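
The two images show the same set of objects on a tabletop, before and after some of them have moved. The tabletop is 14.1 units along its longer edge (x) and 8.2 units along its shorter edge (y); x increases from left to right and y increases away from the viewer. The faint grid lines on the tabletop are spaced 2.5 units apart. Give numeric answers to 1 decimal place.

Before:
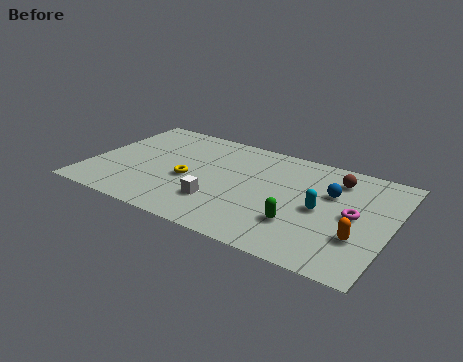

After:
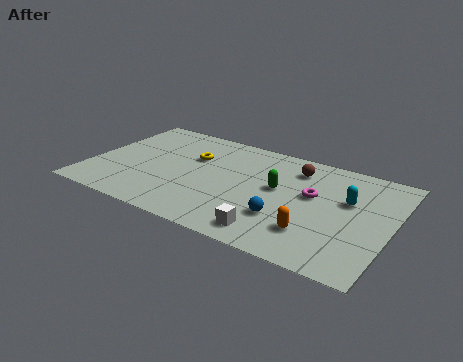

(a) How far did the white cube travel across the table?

2.9

The white cube was near (6.3, 2.3) before and (9.0, 1.2) after, so it travelled √(2.7² + 1.1²) ≈ 2.9 units.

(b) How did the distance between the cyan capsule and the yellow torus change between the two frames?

+1.2

The distance was about 6.2 in the first image and 7.4 in the second, so they moved 1.2 units further apart.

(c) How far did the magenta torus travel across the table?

2.1

From (12.4, 4.1) to (10.4, 4.8), the magenta torus covered √(2.0² + 0.7²) ≈ 2.1 units.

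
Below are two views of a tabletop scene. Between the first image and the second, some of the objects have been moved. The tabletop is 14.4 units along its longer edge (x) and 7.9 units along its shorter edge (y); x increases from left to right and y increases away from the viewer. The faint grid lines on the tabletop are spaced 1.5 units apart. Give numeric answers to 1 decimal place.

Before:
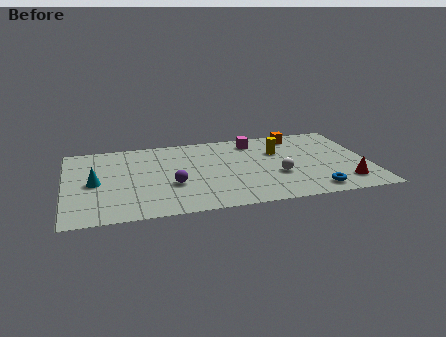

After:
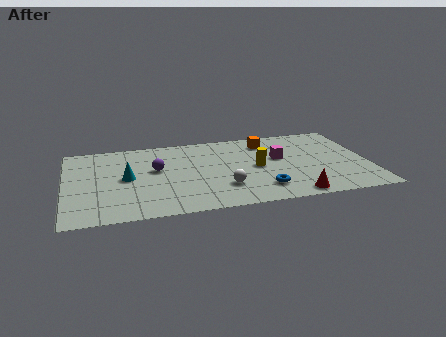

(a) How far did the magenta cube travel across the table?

2.3

From (9.1, 6.6) to (10.2, 4.6), the magenta cube covered √(1.1² + 2.0²) ≈ 2.3 units.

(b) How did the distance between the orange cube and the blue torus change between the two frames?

-1.0

Before: roughly 5.7 units apart; after: 4.7. That's 1.0 units closer together.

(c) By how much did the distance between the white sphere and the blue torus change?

-0.5

The distance was about 2.4 in the first image and 1.9 in the second, so they moved 0.5 units closer together.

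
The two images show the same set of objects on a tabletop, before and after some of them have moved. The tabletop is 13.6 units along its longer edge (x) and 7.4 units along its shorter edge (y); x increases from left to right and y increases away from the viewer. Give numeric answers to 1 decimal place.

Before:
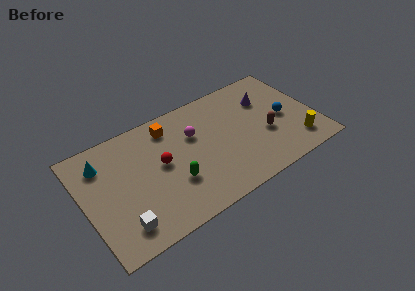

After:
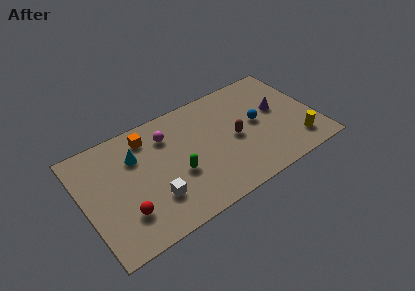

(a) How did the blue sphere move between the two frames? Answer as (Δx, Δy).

(-1.6, 0.4)

The blue sphere started near (11.8, 3.5) and ended near (10.2, 3.9).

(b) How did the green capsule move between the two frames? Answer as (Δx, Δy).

(0.3, 0.4)

From the two frames, the green capsule sits at roughly (5.0, 2.5) before and (5.3, 2.9) after.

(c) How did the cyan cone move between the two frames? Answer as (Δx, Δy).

(1.9, -0.5)

The cyan cone started near (1.3, 5.7) and ended near (3.2, 5.2).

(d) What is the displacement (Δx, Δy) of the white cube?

(2.0, 0.7)

The white cube was at about (1.8, 1.4) and moved to about (3.8, 2.1).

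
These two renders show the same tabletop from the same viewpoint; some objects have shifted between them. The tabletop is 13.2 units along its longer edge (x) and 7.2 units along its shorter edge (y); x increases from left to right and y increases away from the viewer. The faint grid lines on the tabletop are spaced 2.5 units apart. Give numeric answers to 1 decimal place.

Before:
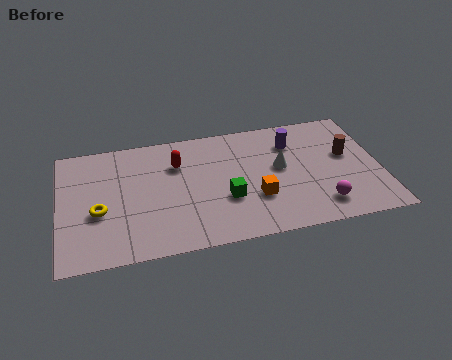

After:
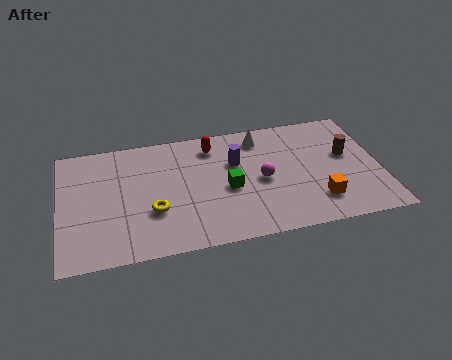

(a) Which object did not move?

the brown cylinder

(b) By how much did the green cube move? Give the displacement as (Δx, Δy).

(0.1, 0.6)

The green cube started near (6.8, 2.6) and ended near (6.9, 3.2).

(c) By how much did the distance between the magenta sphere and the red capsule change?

-3.7

Before: roughly 6.8 units apart; after: 3.1. That's 3.7 units closer together.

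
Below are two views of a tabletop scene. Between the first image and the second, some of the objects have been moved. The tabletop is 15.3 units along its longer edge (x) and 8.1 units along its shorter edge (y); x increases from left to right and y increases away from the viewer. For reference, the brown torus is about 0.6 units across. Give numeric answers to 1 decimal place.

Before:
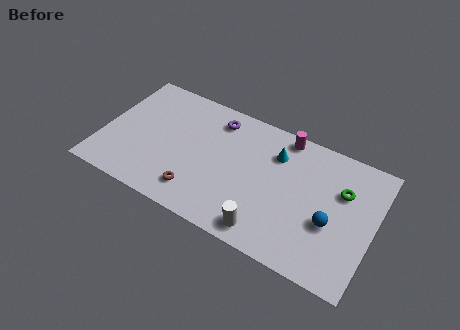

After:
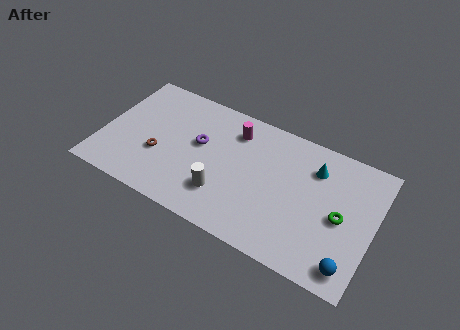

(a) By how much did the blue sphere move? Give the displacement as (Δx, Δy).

(1.3, -2.0)

The blue sphere started near (13.0, 3.2) and ended near (14.3, 1.2).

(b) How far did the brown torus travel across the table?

2.8

The brown torus was near (5.7, 1.6) before and (3.3, 3.0) after, so it travelled √(2.4² + 1.4²) ≈ 2.8 units.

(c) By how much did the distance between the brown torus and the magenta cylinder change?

-1.9

The distance was about 7.1 in the first image and 5.2 in the second, so they moved 1.9 units closer together.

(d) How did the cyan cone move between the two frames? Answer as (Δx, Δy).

(2.2, 0.1)

From the two frames, the cyan cone sits at roughly (9.6, 6.0) before and (11.8, 6.1) after.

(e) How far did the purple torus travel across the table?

2.1

From (6.1, 6.7) to (5.4, 4.7), the purple torus covered √(0.7² + 2.0²) ≈ 2.1 units.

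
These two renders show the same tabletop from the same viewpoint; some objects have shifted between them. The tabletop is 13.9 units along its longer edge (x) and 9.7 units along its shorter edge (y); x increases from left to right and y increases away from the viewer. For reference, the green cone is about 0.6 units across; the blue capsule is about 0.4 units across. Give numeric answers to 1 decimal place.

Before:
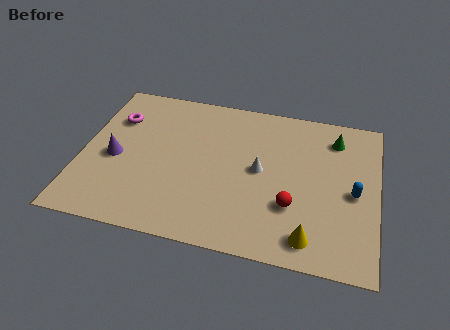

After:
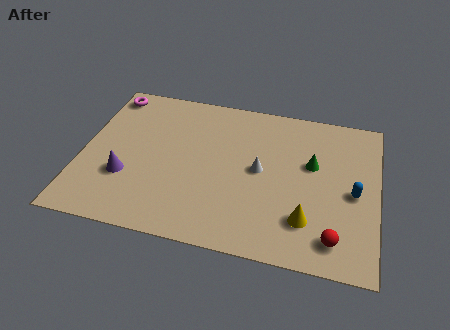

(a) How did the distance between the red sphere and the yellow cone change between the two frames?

-0.4

Before: roughly 1.9 units apart; after: 1.5. That's 0.4 units closer together.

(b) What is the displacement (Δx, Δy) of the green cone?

(-1.0, -1.9)

The green cone started near (11.8, 7.8) and ended near (10.8, 5.9).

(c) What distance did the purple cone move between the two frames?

1.3

The purple cone moved from about (1.6, 4.3) to (2.2, 3.2), a distance of √(0.6² + 1.1²) ≈ 1.3.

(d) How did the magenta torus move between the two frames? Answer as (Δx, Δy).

(-0.5, 1.6)

The magenta torus was at about (1.4, 6.9) and moved to about (0.9, 8.5).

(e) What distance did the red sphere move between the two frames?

2.5

The red sphere was near (10.0, 3.1) before and (12.0, 1.6) after, so it travelled √(2.0² + 1.5²) ≈ 2.5 units.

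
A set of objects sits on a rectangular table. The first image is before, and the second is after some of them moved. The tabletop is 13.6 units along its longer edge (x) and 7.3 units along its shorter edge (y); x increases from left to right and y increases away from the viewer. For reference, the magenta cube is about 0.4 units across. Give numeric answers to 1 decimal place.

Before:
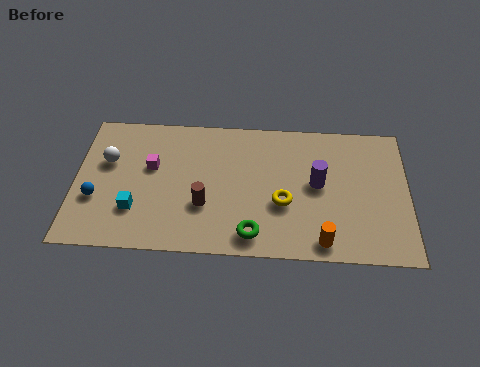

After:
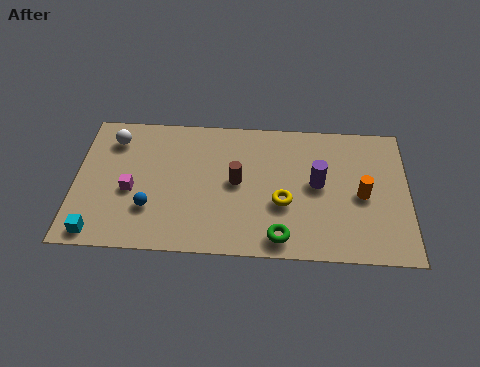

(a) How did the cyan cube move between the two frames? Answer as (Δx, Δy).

(-1.5, -1.3)

From the two frames, the cyan cube sits at roughly (2.5, 2.1) before and (1.0, 0.8) after.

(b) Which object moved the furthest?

the orange cylinder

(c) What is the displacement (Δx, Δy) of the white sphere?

(0.2, 1.2)

The white sphere started near (1.3, 4.6) and ended near (1.5, 5.8).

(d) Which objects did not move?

the purple cylinder and the yellow torus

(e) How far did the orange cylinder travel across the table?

3.0

From (10.1, 0.9) to (11.7, 3.4), the orange cylinder covered √(1.6² + 2.5²) ≈ 3.0 units.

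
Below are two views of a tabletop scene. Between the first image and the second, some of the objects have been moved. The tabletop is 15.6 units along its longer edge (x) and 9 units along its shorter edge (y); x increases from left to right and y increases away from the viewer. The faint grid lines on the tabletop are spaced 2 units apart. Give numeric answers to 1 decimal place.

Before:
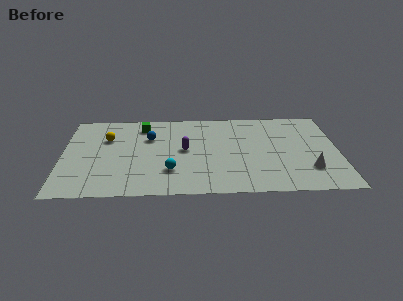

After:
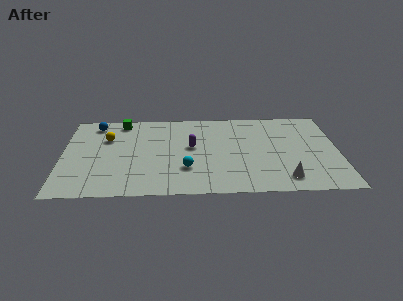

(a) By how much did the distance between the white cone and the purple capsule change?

-1.1

The distance was about 7.4 in the first image and 6.3 in the second, so they moved 1.1 units closer together.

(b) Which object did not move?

the yellow sphere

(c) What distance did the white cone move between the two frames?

1.7

From (13.9, 2.4) to (12.5, 1.5), the white cone covered √(1.4² + 0.9²) ≈ 1.7 units.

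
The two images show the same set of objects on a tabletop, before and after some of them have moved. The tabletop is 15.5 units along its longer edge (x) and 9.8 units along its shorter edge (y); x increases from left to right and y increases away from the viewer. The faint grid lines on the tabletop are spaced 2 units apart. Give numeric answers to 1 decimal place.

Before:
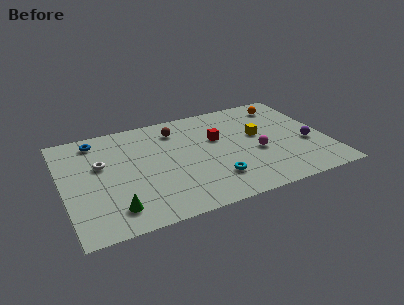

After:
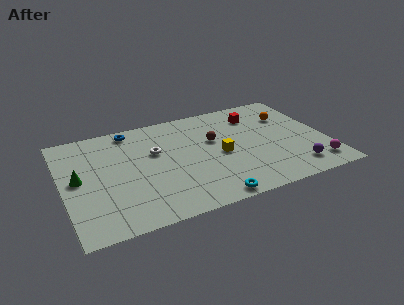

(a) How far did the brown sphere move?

2.8

From (6.9, 7.8) to (9.0, 6.0), the brown sphere covered √(2.1² + 1.8²) ≈ 2.8 units.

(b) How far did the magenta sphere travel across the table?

4.0

From (11.3, 4.0) to (14.5, 1.6), the magenta sphere covered √(3.2² + 2.4²) ≈ 4.0 units.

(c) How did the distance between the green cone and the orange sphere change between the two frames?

+0.3

The distance was about 12.5 in the first image and 12.8 in the second, so they moved 0.3 units further apart.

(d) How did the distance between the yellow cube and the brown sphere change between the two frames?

-3.7

Before: roughly 5.2 units apart; after: 1.5. That's 3.7 units closer together.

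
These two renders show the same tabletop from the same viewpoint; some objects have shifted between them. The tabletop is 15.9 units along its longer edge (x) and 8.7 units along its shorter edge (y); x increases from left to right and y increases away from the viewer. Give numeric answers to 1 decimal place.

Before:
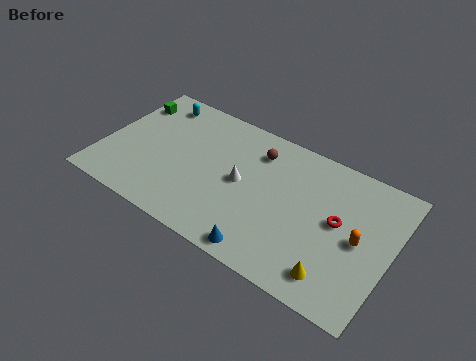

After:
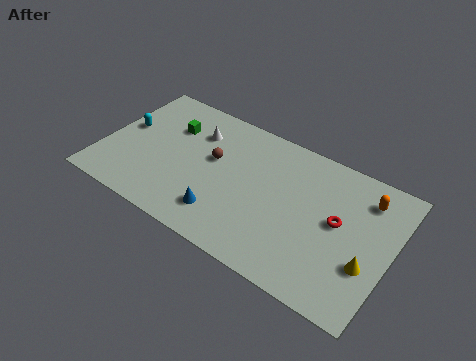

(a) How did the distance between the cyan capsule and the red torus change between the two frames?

+1.0

The distance was about 11.0 in the first image and 12.0 in the second, so they moved 1.0 units further apart.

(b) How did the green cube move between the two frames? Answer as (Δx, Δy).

(2.5, -0.6)

The green cube was at about (0.9, 6.7) and moved to about (3.4, 6.1).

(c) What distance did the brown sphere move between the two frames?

2.8

From (8.2, 6.8) to (6.0, 5.1), the brown sphere covered √(2.2² + 1.7²) ≈ 2.8 units.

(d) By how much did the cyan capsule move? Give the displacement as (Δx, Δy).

(-1.3, -2.5)

The cyan capsule was at about (2.3, 7.4) and moved to about (1.0, 4.9).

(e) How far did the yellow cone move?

2.1

The yellow cone moved from about (13.3, 1.5) to (14.8, 3.0), a distance of √(1.5² + 1.5²) ≈ 2.1.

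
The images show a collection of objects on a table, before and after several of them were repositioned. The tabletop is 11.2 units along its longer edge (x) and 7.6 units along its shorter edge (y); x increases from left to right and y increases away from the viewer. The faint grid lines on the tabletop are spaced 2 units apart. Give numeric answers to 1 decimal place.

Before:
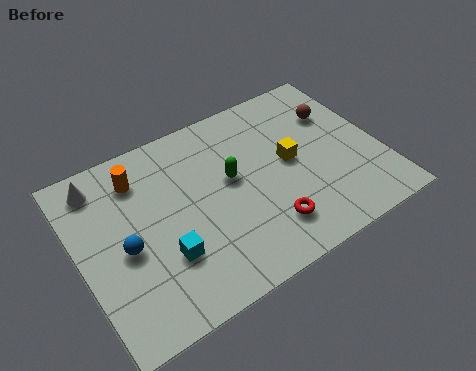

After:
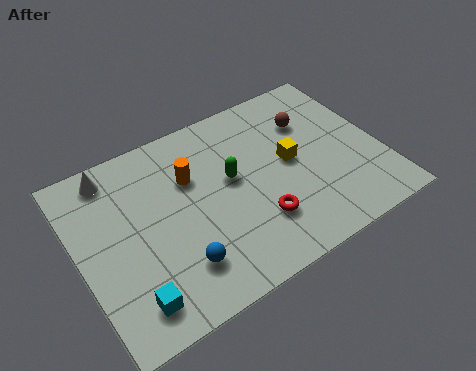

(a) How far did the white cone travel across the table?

0.5

The white cone moved from about (1.1, 6.4) to (1.6, 6.6), a distance of √(0.5² + 0.2²) ≈ 0.5.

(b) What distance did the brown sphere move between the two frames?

1.0

The brown sphere moved from about (9.9, 5.3) to (8.9, 5.4), a distance of √(1.0² + 0.1²) ≈ 1.0.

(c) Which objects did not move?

the yellow cube and the green capsule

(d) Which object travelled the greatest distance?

the blue sphere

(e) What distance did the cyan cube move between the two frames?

1.8

The cyan cube was near (2.9, 2.4) before and (1.5, 1.3) after, so it travelled √(1.4² + 1.1²) ≈ 1.8 units.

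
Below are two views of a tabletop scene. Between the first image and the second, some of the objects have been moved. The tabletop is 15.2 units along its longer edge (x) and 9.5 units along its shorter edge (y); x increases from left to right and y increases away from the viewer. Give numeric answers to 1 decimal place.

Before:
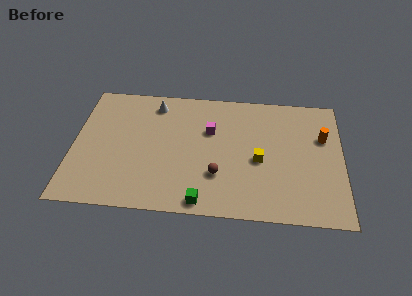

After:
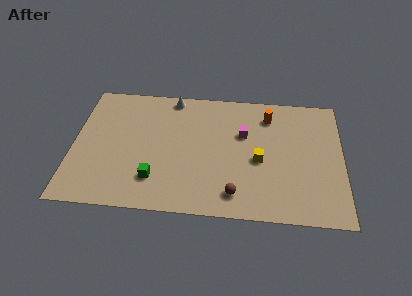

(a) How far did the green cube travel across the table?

3.0

From (7.4, 0.9) to (4.7, 2.3), the green cube covered √(2.7² + 1.4²) ≈ 3.0 units.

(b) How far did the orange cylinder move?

3.4

From (14.1, 6.2) to (11.0, 7.6), the orange cylinder covered √(3.1² + 1.4²) ≈ 3.4 units.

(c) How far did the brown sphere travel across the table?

1.6

The brown sphere moved from about (8.2, 2.9) to (9.2, 1.6), a distance of √(1.0² + 1.3²) ≈ 1.6.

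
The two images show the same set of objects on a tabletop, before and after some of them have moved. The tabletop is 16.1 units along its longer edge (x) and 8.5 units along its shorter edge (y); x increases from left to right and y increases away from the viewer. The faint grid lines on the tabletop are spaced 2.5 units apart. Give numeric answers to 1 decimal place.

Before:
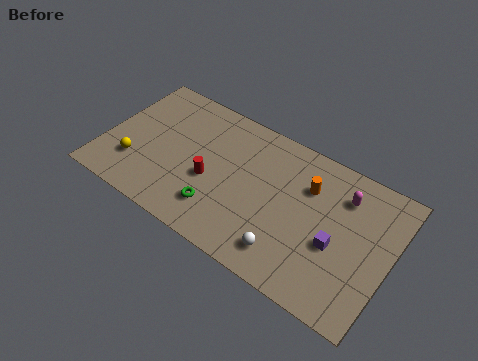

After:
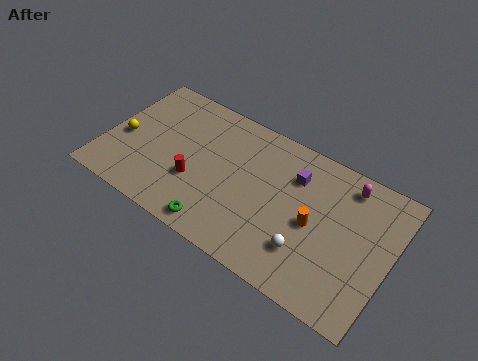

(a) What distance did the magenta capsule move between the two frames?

0.7

The magenta capsule moved from about (13.2, 6.5) to (13.3, 7.2), a distance of √(0.1² + 0.7²) ≈ 0.7.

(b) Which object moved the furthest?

the purple cube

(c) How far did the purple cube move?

3.8

The purple cube was near (13.2, 3.5) before and (10.5, 6.2) after, so it travelled √(2.7² + 2.7²) ≈ 3.8 units.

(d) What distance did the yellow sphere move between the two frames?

1.6

From (1.9, 2.4) to (1.0, 3.7), the yellow sphere covered √(0.9² + 1.3²) ≈ 1.6 units.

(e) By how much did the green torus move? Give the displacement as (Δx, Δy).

(0.2, -1.0)

The green torus started near (6.8, 2.0) and ended near (7.0, 1.0).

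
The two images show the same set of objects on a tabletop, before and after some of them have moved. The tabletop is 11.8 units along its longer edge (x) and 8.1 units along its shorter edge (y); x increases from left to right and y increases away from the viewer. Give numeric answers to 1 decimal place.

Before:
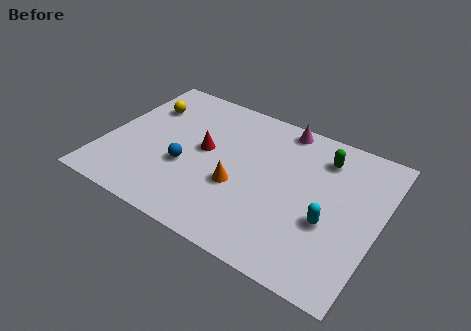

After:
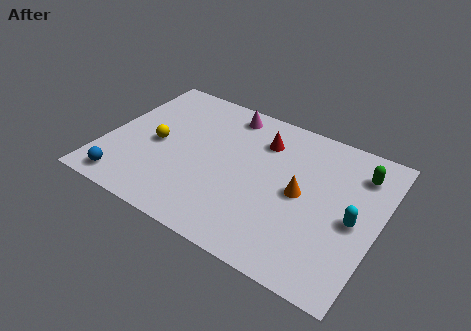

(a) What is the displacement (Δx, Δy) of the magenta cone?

(-2.4, -0.3)

The magenta cone was at about (7.2, 7.3) and moved to about (4.8, 7.0).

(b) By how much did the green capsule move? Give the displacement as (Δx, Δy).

(1.6, -0.1)

The green capsule started near (9.1, 6.4) and ended near (10.7, 6.3).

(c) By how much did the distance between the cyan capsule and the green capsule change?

-0.8

Before: roughly 3.4 units apart; after: 2.6. That's 0.8 units closer together.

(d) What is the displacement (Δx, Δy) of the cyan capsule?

(1.0, 0.6)

From the two frames, the cyan capsule sits at roughly (9.8, 3.1) before and (10.8, 3.7) after.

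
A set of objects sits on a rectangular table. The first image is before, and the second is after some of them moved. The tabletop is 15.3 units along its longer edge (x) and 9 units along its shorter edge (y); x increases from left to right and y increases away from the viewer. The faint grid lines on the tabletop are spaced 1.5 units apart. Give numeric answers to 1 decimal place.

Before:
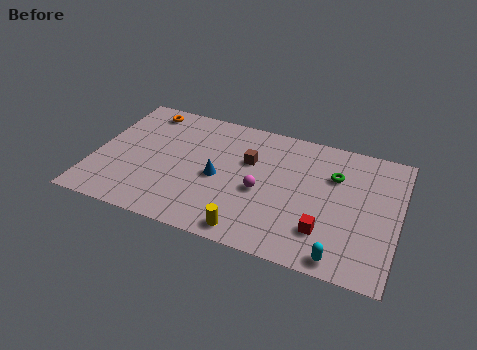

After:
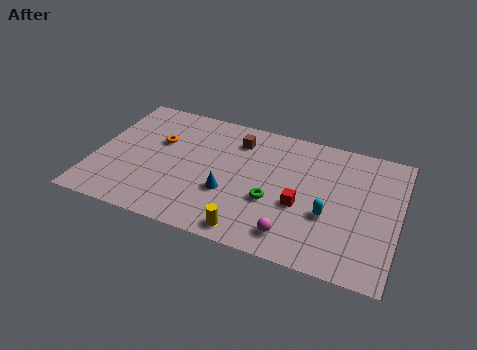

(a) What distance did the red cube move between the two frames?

1.8

The red cube was near (11.8, 2.3) before and (10.5, 3.6) after, so it travelled √(1.3² + 1.3²) ≈ 1.8 units.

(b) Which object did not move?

the yellow cylinder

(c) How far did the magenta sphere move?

3.0

The magenta sphere moved from about (8.5, 3.9) to (10.3, 1.5), a distance of √(1.8² + 2.4²) ≈ 3.0.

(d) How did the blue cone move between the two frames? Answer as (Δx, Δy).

(0.6, -0.9)

The blue cone started near (6.3, 4.1) and ended near (6.9, 3.2).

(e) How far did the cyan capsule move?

2.6

From (12.7, 0.9) to (11.9, 3.4), the cyan capsule covered √(0.8² + 2.5²) ≈ 2.6 units.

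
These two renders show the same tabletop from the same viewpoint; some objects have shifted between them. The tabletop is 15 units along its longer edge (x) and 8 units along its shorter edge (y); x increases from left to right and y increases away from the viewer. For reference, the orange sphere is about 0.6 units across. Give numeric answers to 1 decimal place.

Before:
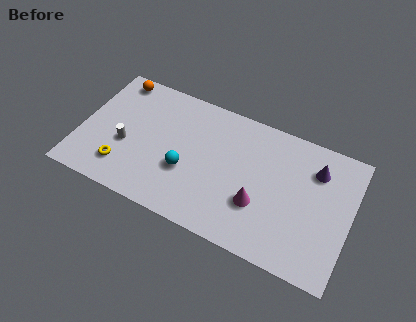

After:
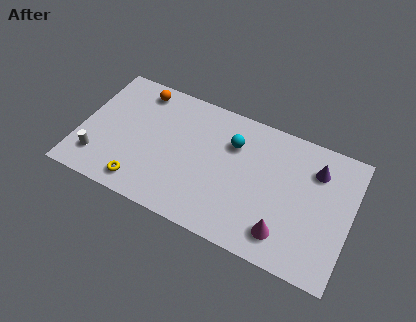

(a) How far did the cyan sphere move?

3.5

The cyan sphere was near (6.0, 3.0) before and (8.3, 5.7) after, so it travelled √(2.3² + 2.7²) ≈ 3.5 units.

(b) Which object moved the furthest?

the cyan sphere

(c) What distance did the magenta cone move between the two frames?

1.9

From (10.1, 2.7) to (11.6, 1.6), the magenta cone covered √(1.5² + 1.1²) ≈ 1.9 units.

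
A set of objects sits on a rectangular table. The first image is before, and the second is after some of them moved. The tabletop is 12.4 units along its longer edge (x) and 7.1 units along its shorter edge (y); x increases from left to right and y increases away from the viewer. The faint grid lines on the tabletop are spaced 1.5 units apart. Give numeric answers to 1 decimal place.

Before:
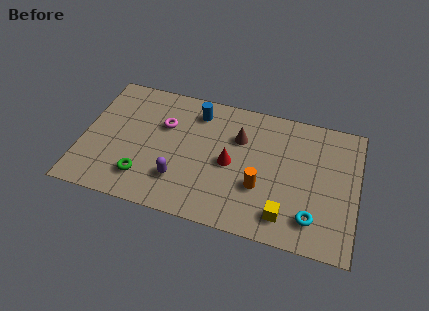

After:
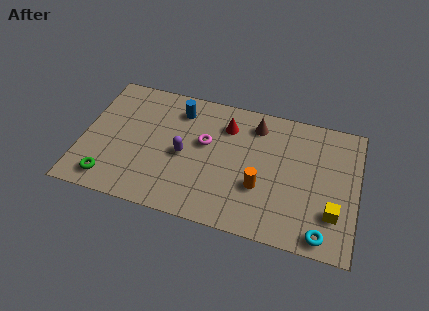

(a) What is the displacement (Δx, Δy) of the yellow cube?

(2.1, 0.7)

From the two frames, the yellow cube sits at roughly (9.3, 1.3) before and (11.4, 2.0) after.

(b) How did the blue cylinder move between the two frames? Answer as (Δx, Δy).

(-0.8, -0.1)

From the two frames, the blue cylinder sits at roughly (5.0, 5.8) before and (4.2, 5.7) after.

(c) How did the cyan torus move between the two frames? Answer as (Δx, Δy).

(0.5, -0.7)

The cyan torus was at about (10.5, 1.5) and moved to about (11.0, 0.8).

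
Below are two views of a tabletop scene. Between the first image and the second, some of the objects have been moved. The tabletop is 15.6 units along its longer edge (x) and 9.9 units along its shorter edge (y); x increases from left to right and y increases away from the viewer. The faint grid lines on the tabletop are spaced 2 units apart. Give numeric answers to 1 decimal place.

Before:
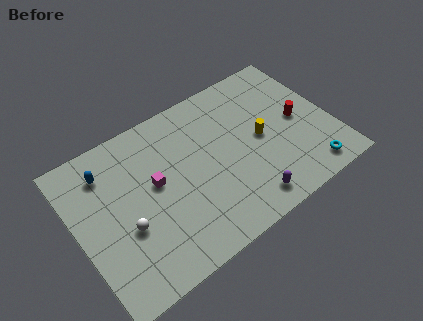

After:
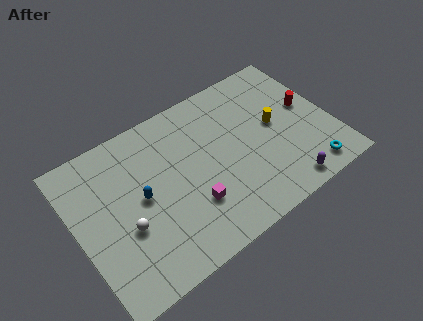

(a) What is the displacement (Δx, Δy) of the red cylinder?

(0.7, 0.6)

The red cylinder started near (13.7, 4.9) and ended near (14.4, 5.5).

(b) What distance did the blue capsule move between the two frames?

3.2

From (2.2, 7.8) to (3.9, 5.1), the blue capsule covered √(1.7² + 2.7²) ≈ 3.2 units.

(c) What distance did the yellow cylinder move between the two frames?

1.1

From (11.3, 4.9) to (12.3, 5.3), the yellow cylinder covered √(1.0² + 0.4²) ≈ 1.1 units.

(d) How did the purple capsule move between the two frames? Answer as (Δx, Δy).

(2.3, -0.3)

The purple capsule started near (9.7, 1.4) and ended near (12.0, 1.1).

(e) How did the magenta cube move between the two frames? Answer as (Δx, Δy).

(1.8, -2.5)

The magenta cube was at about (4.8, 5.5) and moved to about (6.6, 3.0).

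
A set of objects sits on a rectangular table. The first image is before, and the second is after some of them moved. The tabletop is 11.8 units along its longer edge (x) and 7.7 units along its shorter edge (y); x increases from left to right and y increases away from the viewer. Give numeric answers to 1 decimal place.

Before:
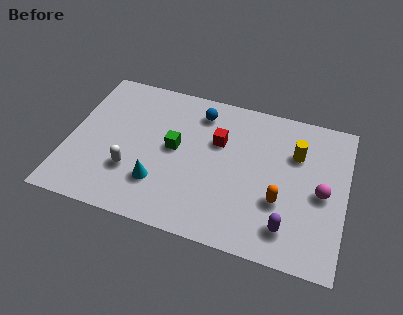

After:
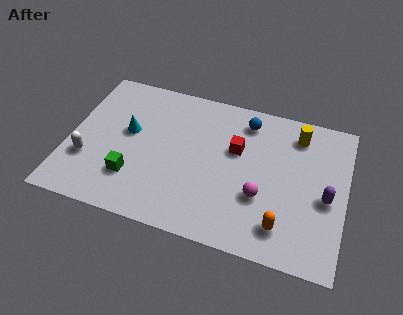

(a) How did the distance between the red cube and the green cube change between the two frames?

+3.0

The distance was about 2.0 in the first image and 5.0 in the second, so they moved 3.0 units further apart.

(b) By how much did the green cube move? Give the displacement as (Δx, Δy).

(-1.6, -2.0)

From the two frames, the green cube sits at roughly (4.5, 4.1) before and (2.9, 2.1) after.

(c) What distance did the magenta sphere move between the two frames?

2.7

From (10.8, 3.6) to (8.3, 2.7), the magenta sphere covered √(2.5² + 0.9²) ≈ 2.7 units.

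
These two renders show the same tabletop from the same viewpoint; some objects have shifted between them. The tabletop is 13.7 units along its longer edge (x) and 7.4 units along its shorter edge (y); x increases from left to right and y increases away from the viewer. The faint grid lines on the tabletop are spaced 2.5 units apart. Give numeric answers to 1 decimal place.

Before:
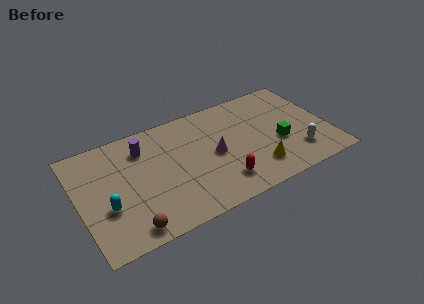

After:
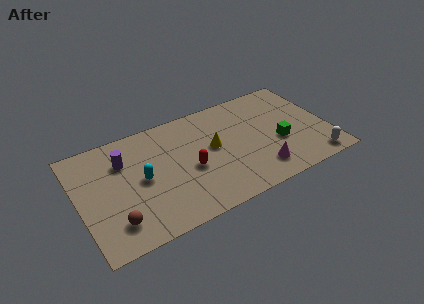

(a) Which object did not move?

the green cube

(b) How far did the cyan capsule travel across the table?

2.2

From (1.4, 2.7) to (3.4, 3.7), the cyan capsule covered √(2.0² + 1.0²) ≈ 2.2 units.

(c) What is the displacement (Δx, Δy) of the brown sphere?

(-0.7, 0.7)

From the two frames, the brown sphere sits at roughly (2.4, 0.9) before and (1.7, 1.6) after.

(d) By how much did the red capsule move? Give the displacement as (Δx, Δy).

(-1.5, 1.6)

The red capsule was at about (7.5, 1.6) and moved to about (6.0, 3.2).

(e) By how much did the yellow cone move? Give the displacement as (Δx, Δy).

(-2.1, 2.4)

From the two frames, the yellow cone sits at roughly (9.5, 1.7) before and (7.4, 4.1) after.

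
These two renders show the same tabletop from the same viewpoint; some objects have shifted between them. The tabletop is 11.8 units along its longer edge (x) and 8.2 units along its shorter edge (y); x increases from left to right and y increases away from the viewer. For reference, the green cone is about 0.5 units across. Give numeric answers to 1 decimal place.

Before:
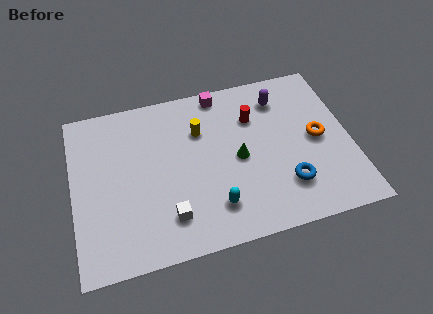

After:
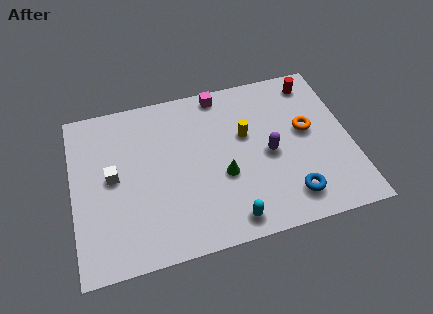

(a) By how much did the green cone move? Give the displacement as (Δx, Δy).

(-0.7, -0.7)

The green cone started near (7.0, 3.9) and ended near (6.3, 3.2).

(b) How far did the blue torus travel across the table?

0.6

From (8.9, 2.1) to (9.0, 1.5), the blue torus covered √(0.1² + 0.6²) ≈ 0.6 units.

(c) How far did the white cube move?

3.3

The white cube moved from about (3.9, 1.8) to (1.7, 4.3), a distance of √(2.2² + 2.5²) ≈ 3.3.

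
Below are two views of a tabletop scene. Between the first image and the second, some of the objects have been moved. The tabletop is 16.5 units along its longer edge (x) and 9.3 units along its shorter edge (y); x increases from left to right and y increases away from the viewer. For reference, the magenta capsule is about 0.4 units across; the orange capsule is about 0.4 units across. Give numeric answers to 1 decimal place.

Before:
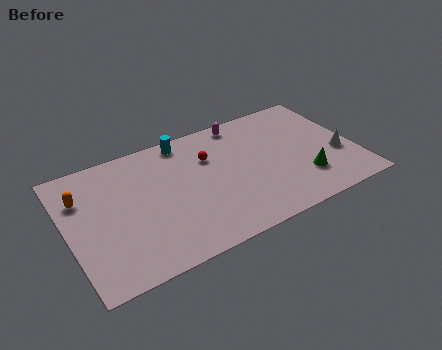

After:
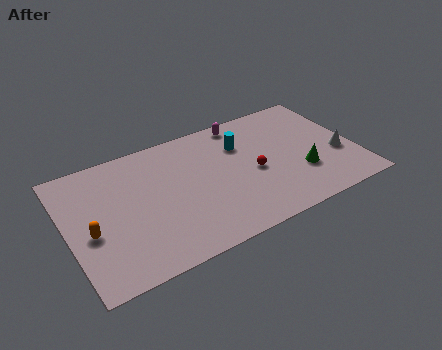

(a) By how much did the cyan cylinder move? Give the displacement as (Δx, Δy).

(3.1, -1.7)

From the two frames, the cyan cylinder sits at roughly (7.1, 8.3) before and (10.2, 6.6) after.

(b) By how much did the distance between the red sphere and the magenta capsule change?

+1.2

Before: roughly 2.9 units apart; after: 4.1. That's 1.2 units further apart.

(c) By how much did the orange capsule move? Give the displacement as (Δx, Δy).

(0.2, -2.7)

From the two frames, the orange capsule sits at roughly (1.0, 6.6) before and (1.2, 3.9) after.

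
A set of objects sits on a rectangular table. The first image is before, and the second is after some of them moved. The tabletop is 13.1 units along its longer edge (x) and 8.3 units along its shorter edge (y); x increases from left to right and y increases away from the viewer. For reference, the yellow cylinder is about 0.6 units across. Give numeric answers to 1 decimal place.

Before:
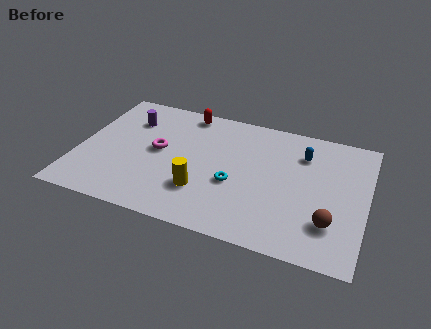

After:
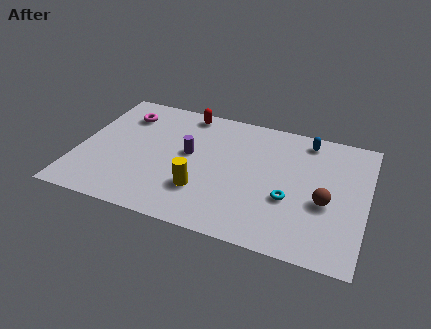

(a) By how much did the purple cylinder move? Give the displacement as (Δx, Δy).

(2.9, -1.5)

The purple cylinder started near (2.1, 6.1) and ended near (5.0, 4.6).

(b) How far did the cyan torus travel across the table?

2.5

The cyan torus was near (7.2, 3.3) before and (9.7, 3.1) after, so it travelled √(2.5² + 0.2²) ≈ 2.5 units.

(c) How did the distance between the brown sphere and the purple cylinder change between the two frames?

-3.9

The distance was about 10.3 in the first image and 6.4 in the second, so they moved 3.9 units closer together.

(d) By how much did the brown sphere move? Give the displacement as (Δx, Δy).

(-0.3, 1.2)

The brown sphere started near (11.6, 2.2) and ended near (11.3, 3.4).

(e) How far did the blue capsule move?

1.0

The blue capsule was near (10.1, 6.2) before and (10.2, 7.2) after, so it travelled √(0.1² + 1.0²) ≈ 1.0 units.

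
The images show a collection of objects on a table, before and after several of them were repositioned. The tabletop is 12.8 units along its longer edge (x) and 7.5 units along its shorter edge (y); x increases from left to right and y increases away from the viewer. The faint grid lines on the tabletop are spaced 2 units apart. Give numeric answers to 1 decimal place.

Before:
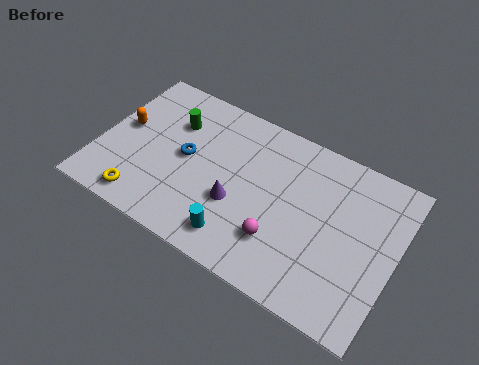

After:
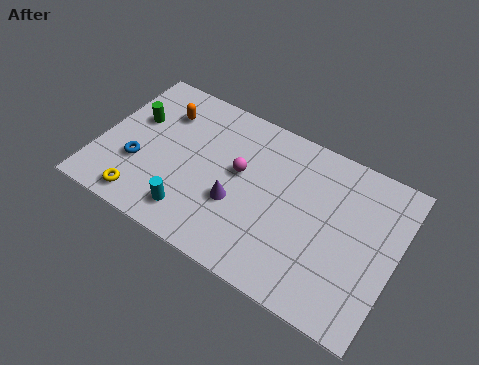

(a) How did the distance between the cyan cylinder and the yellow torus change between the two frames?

-2.0

Before: roughly 4.1 units apart; after: 2.1. That's 2.0 units closer together.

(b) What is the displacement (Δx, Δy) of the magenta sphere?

(-2.1, 2.2)

From the two frames, the magenta sphere sits at roughly (8.1, 2.1) before and (6.0, 4.3) after.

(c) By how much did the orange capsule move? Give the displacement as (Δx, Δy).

(1.5, 1.5)

From the two frames, the orange capsule sits at roughly (0.9, 4.1) before and (2.4, 5.6) after.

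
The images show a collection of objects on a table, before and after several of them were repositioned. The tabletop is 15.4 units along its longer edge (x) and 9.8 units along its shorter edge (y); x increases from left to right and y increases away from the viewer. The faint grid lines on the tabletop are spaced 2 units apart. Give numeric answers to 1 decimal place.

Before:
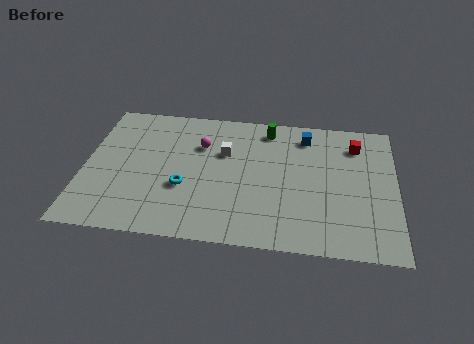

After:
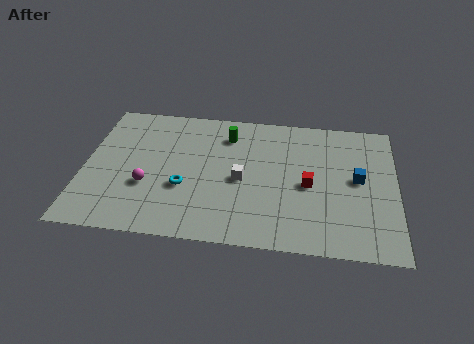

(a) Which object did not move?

the cyan torus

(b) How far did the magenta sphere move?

4.1

From (5.7, 6.8) to (3.2, 3.5), the magenta sphere covered √(2.5² + 3.3²) ≈ 4.1 units.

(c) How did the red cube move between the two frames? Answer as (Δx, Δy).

(-2.3, -3.2)

The red cube was at about (13.4, 7.7) and moved to about (11.1, 4.5).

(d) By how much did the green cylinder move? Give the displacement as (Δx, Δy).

(-2.0, -0.7)

The green cylinder started near (9.0, 8.4) and ended near (7.0, 7.7).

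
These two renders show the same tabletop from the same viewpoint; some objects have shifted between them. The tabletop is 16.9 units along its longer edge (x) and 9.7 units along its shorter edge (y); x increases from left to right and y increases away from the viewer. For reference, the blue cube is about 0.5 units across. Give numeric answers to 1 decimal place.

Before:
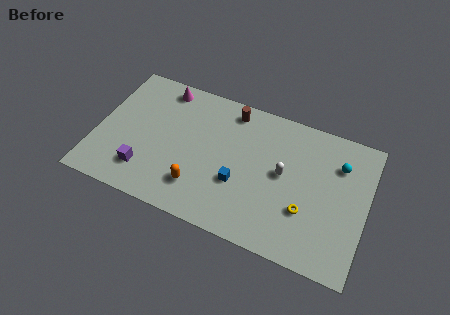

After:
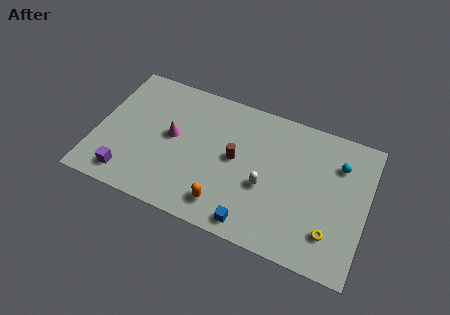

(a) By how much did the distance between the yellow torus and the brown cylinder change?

-0.6

They were about 7.4 units apart before and 6.8 after — 0.6 units closer together.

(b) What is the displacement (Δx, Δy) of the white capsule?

(-1.0, -1.3)

The white capsule was at about (11.7, 5.2) and moved to about (10.7, 3.9).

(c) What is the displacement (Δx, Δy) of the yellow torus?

(1.6, -0.9)

The yellow torus was at about (13.3, 3.2) and moved to about (14.9, 2.3).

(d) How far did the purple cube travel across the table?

1.2

The purple cube moved from about (3.3, 2.2) to (2.3, 1.5), a distance of √(1.0² + 0.7²) ≈ 1.2.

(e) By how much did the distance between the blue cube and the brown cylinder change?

-0.7

The distance was about 5.0 in the first image and 4.3 in the second, so they moved 0.7 units closer together.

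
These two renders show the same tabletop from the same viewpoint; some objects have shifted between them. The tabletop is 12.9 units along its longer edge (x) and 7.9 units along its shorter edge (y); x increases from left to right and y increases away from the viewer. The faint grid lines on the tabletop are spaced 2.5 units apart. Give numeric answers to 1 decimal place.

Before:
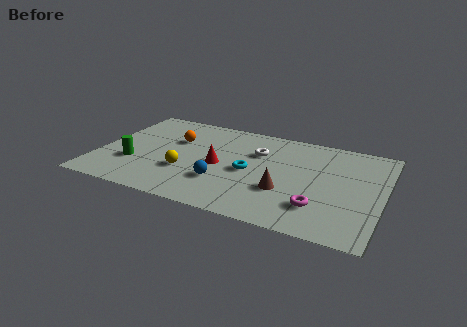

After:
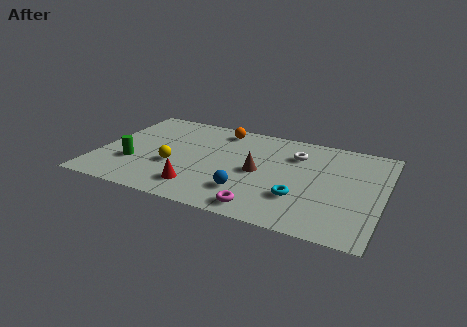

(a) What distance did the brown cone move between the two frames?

1.7

The brown cone was near (8.6, 2.7) before and (7.3, 3.8) after, so it travelled √(1.3² + 1.1²) ≈ 1.7 units.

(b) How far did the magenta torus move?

2.6

The magenta torus moved from about (10.2, 2.0) to (7.8, 1.0), a distance of √(2.4² + 1.0²) ≈ 2.6.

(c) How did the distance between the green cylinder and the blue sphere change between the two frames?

+1.2

Before: roughly 4.1 units apart; after: 5.3. That's 1.2 units further apart.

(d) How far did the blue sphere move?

1.3

The blue sphere moved from about (5.8, 2.4) to (7.0, 2.0), a distance of √(1.2² + 0.4²) ≈ 1.3.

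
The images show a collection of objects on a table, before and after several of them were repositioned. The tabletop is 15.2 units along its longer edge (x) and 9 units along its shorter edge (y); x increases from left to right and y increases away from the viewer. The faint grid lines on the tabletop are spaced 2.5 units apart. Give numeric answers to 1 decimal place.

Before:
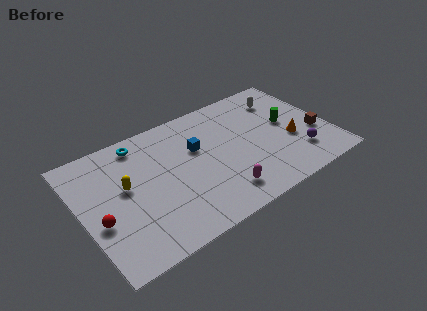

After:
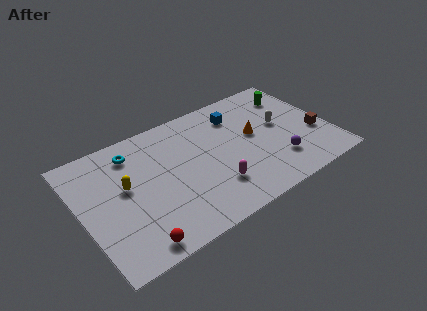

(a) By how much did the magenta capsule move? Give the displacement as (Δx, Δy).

(-0.3, 0.7)

The magenta capsule started near (8.0, 1.7) and ended near (7.7, 2.4).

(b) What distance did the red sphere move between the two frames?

3.0

The red sphere moved from about (0.9, 3.5) to (2.6, 1.0), a distance of √(1.7² + 2.5²) ≈ 3.0.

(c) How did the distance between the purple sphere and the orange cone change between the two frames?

+1.6

The distance was about 1.3 in the first image and 2.9 in the second, so they moved 1.6 units further apart.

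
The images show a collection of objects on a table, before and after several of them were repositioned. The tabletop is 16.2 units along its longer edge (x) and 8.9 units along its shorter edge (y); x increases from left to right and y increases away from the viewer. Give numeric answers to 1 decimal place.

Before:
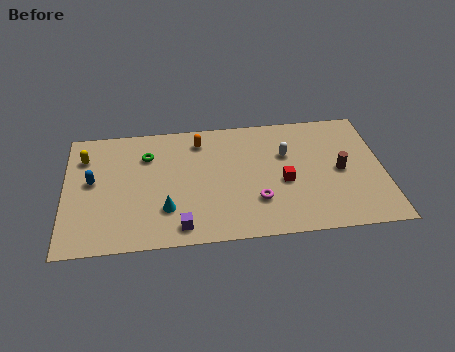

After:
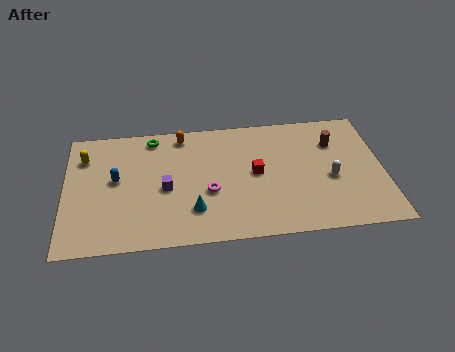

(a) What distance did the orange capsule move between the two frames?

1.0

The orange capsule was near (6.9, 7.3) before and (6.0, 7.8) after, so it travelled √(0.9² + 0.5²) ≈ 1.0 units.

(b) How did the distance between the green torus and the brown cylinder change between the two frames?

-0.6

The distance was about 10.0 in the first image and 9.4 in the second, so they moved 0.6 units closer together.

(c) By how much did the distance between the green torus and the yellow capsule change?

+0.5

They were about 3.2 units apart before and 3.7 after — 0.5 units further apart.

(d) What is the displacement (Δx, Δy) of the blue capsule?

(1.2, 0.0)

The blue capsule was at about (1.4, 4.9) and moved to about (2.6, 4.9).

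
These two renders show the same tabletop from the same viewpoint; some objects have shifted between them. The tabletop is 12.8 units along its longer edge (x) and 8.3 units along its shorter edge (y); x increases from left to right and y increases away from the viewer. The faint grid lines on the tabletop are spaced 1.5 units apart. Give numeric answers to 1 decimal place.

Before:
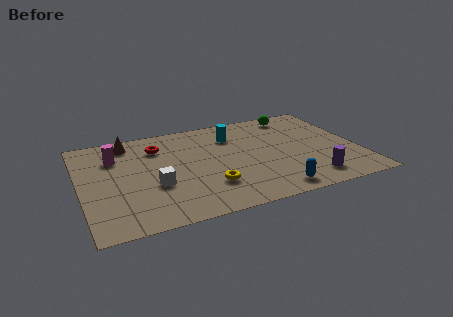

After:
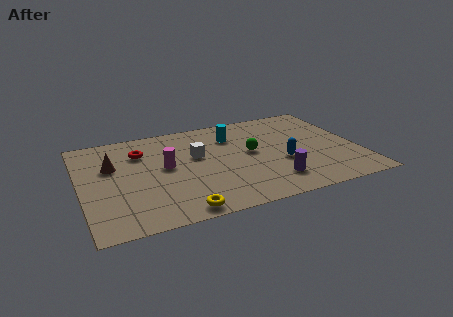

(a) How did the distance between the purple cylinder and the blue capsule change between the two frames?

-0.3

Before: roughly 1.8 units apart; after: 1.5. That's 0.3 units closer together.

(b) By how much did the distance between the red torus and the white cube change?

-0.5

Before: roughly 3.2 units apart; after: 2.7. That's 0.5 units closer together.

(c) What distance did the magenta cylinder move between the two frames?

2.7

The magenta cylinder was near (1.7, 6.0) before and (3.9, 4.5) after, so it travelled √(2.2² + 1.5²) ≈ 2.7 units.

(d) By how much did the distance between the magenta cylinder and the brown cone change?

+1.2

Before: roughly 1.3 units apart; after: 2.5. That's 1.2 units further apart.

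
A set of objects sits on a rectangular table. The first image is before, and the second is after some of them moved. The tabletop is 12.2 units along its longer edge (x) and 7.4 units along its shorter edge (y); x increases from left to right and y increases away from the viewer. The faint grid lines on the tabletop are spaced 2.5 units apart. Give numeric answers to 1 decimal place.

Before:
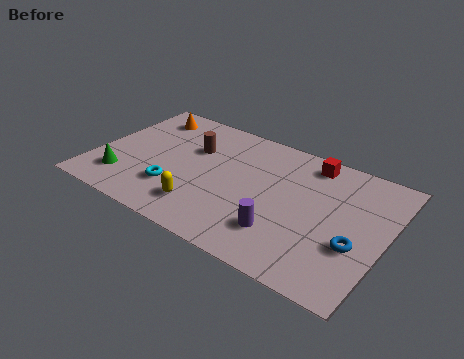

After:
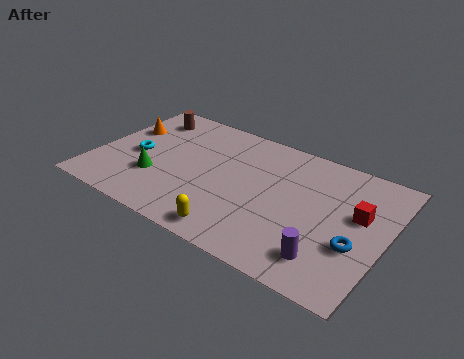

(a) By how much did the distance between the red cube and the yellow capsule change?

-0.3

The distance was about 6.1 in the first image and 5.8 in the second, so they moved 0.3 units closer together.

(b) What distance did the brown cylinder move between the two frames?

2.5

The brown cylinder was near (3.9, 4.9) before and (1.6, 6.0) after, so it travelled √(2.3² + 1.1²) ≈ 2.5 units.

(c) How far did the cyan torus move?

2.3

The cyan torus moved from about (3.6, 2.1) to (1.7, 3.4), a distance of √(1.9² + 1.3²) ≈ 2.3.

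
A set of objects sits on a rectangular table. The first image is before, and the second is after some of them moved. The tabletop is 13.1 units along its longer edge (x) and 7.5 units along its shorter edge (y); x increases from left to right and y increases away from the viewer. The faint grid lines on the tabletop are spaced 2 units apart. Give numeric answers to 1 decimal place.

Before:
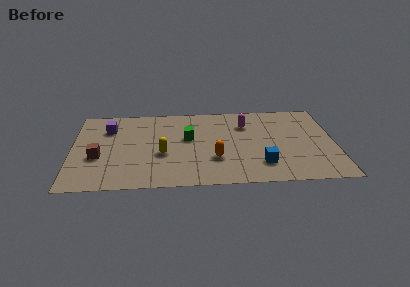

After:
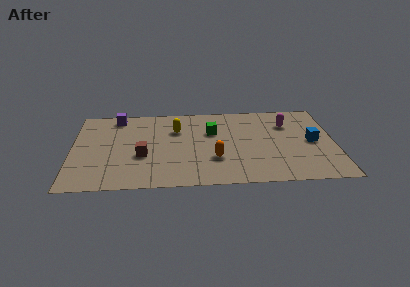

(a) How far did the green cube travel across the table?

1.3

From (5.8, 4.4) to (7.0, 4.9), the green cube covered √(1.2² + 0.5²) ≈ 1.3 units.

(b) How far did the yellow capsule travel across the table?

2.3

The yellow capsule moved from about (4.5, 3.0) to (5.2, 5.2), a distance of √(0.7² + 2.2²) ≈ 2.3.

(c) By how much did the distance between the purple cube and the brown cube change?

+1.3

They were about 2.6 units apart before and 3.9 after — 1.3 units further apart.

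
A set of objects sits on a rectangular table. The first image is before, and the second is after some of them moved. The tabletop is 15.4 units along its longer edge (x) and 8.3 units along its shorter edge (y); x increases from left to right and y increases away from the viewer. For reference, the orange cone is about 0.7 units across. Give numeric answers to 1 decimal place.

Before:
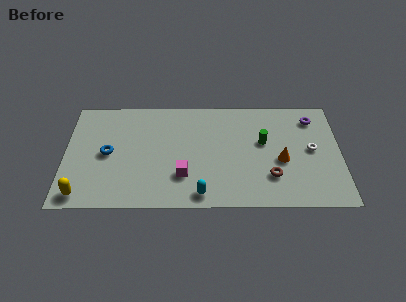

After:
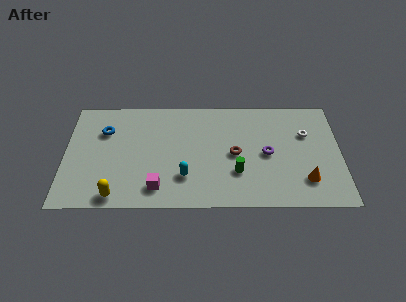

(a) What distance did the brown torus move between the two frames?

2.6

The brown torus moved from about (11.5, 2.3) to (9.5, 4.0), a distance of √(2.0² + 1.7²) ≈ 2.6.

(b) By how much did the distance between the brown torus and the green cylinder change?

-1.2

They were about 2.6 units apart before and 1.4 after — 1.2 units closer together.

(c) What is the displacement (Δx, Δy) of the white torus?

(-0.3, 1.2)

The white torus started near (13.8, 4.3) and ended near (13.5, 5.5).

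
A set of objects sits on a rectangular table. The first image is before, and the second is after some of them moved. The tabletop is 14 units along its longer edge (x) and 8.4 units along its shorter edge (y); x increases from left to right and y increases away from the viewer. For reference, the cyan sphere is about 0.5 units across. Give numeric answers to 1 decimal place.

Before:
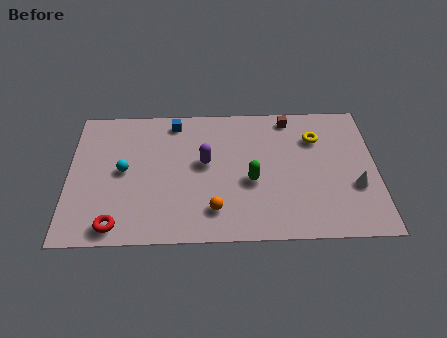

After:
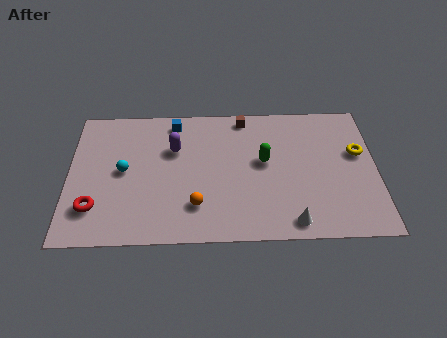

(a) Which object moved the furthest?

the white cone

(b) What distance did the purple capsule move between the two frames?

1.7

From (6.2, 4.7) to (4.8, 5.6), the purple capsule covered √(1.4² + 0.9²) ≈ 1.7 units.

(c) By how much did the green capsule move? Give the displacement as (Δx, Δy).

(0.6, 1.2)

The green capsule was at about (8.3, 3.5) and moved to about (8.9, 4.7).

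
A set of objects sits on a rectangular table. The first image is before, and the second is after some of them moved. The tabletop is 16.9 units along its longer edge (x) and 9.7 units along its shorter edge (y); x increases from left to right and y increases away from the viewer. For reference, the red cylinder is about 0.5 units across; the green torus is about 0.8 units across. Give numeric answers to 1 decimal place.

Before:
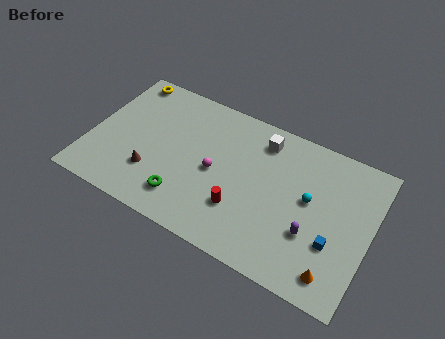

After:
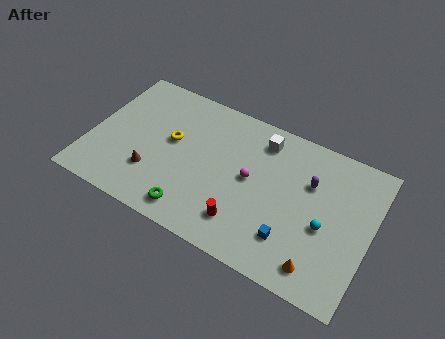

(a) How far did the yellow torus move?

4.7

The yellow torus was near (1.4, 8.7) before and (4.8, 5.5) after, so it travelled √(3.4² + 3.2²) ≈ 4.7 units.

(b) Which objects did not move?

the brown cone and the white cube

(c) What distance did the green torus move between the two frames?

0.8

The green torus moved from about (6.1, 2.0) to (6.7, 1.4), a distance of √(0.6² + 0.6²) ≈ 0.8.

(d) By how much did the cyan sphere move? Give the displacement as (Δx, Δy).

(1.1, -1.3)

The cyan sphere started near (13.2, 5.4) and ended near (14.3, 4.1).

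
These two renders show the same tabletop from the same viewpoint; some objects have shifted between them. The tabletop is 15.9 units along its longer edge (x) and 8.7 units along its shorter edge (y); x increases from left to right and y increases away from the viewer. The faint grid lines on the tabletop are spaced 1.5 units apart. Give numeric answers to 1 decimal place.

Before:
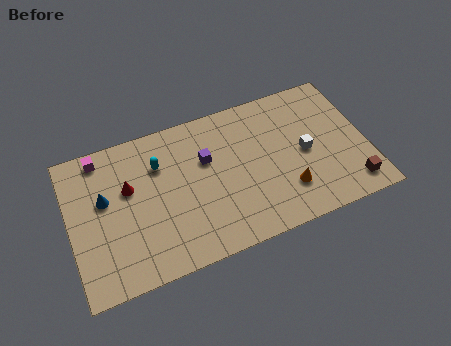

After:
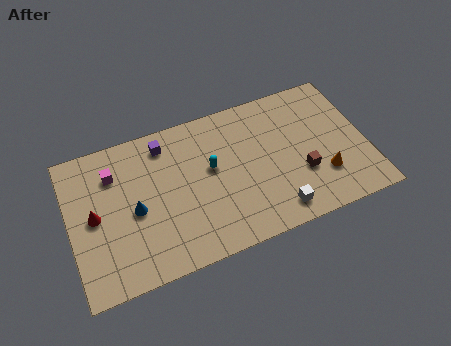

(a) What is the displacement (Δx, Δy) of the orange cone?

(2.0, 0.2)

The orange cone started near (11.4, 2.3) and ended near (13.4, 2.5).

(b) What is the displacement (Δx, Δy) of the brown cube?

(-2.5, 1.6)

The brown cube started near (14.8, 1.4) and ended near (12.3, 3.0).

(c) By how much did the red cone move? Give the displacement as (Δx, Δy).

(-1.9, -1.0)

The red cone started near (3.2, 5.4) and ended near (1.3, 4.4).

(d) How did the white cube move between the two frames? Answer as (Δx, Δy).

(-1.9, -2.9)

The white cube was at about (12.6, 4.2) and moved to about (10.7, 1.3).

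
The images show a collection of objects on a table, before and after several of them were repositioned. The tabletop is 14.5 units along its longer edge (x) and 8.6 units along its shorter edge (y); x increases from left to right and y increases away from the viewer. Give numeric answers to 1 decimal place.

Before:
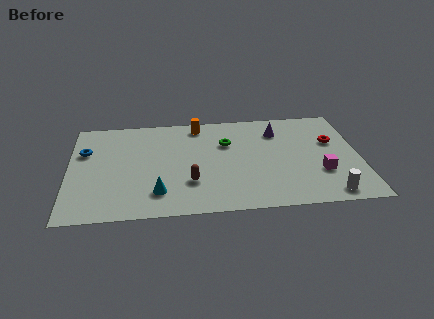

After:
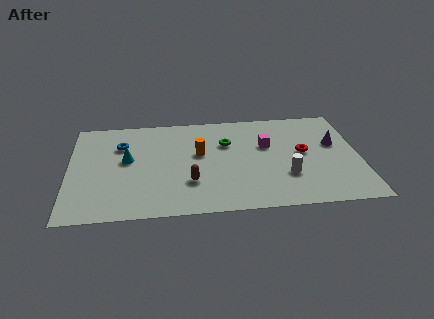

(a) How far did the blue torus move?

1.8

The blue torus was near (0.8, 5.7) before and (2.6, 6.1) after, so it travelled √(1.8² + 0.4²) ≈ 1.8 units.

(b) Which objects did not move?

the green torus and the brown capsule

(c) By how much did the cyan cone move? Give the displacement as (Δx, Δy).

(-1.5, 2.9)

The cyan cone started near (4.4, 1.9) and ended near (2.9, 4.8).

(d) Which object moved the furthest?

the magenta cube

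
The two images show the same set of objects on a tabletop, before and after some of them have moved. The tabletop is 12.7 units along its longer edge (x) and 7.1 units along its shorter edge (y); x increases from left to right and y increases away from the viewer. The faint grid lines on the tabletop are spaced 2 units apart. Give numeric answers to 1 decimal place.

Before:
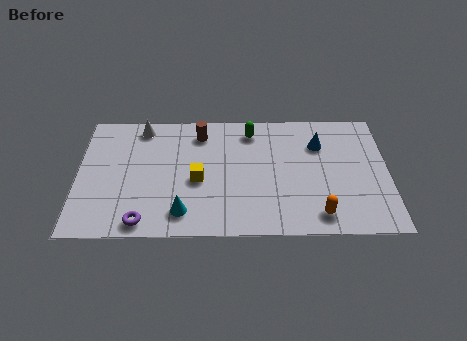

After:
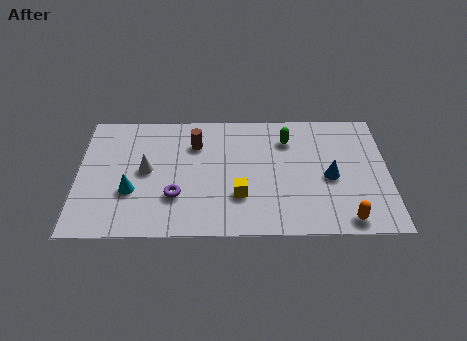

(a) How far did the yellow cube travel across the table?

1.9

The yellow cube was near (4.9, 3.1) before and (6.6, 2.2) after, so it travelled √(1.7² + 0.9²) ≈ 1.9 units.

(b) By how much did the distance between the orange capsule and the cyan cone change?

+3.4

The distance was about 5.5 in the first image and 8.9 in the second, so they moved 3.4 units further apart.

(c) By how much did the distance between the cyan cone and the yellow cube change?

+2.5

They were about 1.9 units apart before and 4.4 after — 2.5 units further apart.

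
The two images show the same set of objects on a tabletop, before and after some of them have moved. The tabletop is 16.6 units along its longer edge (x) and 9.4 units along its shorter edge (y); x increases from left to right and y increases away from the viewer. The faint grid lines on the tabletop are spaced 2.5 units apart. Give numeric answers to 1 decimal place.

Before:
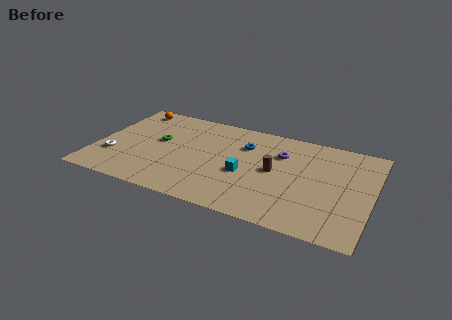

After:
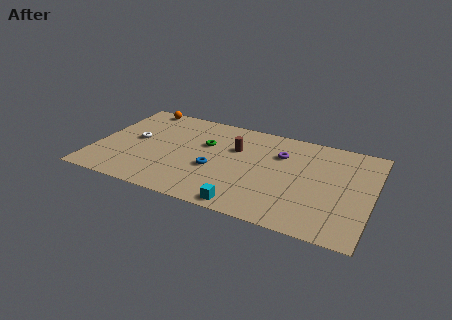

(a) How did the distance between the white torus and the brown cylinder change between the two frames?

-3.7

The distance was about 9.8 in the first image and 6.1 in the second, so they moved 3.7 units closer together.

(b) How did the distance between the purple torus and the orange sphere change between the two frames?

-0.4

The distance was about 9.5 in the first image and 9.1 in the second, so they moved 0.4 units closer together.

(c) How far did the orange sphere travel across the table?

0.6

From (1.6, 8.2) to (2.1, 8.6), the orange sphere covered √(0.5² + 0.4²) ≈ 0.6 units.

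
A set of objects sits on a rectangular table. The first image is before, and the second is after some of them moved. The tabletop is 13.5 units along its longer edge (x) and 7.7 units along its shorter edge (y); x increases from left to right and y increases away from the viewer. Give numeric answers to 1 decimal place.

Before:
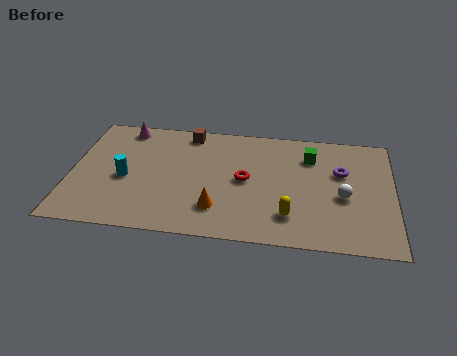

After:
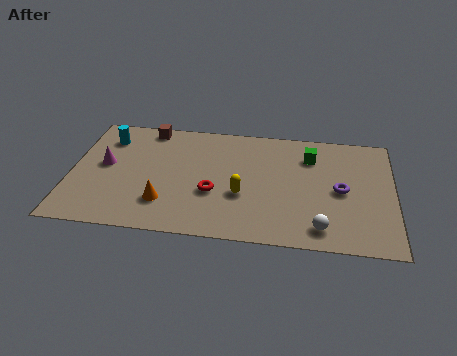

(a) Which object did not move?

the green cube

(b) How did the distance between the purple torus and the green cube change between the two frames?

+0.9

The distance was about 1.6 in the first image and 2.5 in the second, so they moved 0.9 units further apart.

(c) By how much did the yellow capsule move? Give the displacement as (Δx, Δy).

(-2.0, 1.1)

The yellow capsule started near (9.2, 1.8) and ended near (7.2, 2.9).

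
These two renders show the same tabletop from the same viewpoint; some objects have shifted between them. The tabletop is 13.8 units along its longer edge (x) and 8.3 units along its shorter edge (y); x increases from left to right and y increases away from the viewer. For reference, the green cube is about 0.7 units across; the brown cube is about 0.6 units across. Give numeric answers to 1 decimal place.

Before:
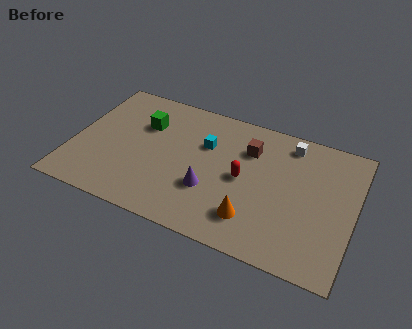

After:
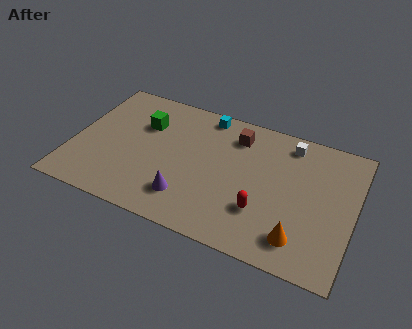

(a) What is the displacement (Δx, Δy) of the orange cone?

(2.3, -0.3)

From the two frames, the orange cone sits at roughly (9.1, 1.9) before and (11.4, 1.6) after.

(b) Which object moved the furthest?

the orange cone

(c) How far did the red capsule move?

1.9

The red capsule was near (8.4, 4.1) before and (9.5, 2.5) after, so it travelled √(1.1² + 1.6²) ≈ 1.9 units.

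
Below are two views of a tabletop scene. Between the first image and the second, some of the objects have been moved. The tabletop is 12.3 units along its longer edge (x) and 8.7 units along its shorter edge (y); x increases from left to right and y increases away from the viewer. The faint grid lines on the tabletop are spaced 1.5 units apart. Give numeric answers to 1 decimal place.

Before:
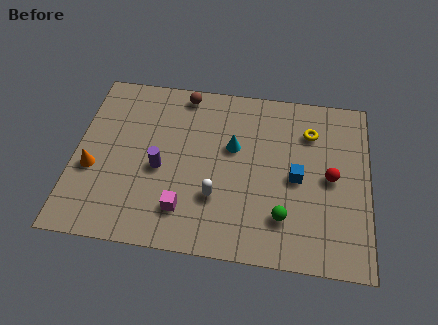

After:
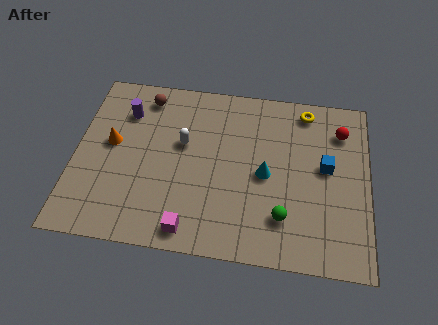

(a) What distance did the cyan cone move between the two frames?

1.8

The cyan cone moved from about (6.6, 5.3) to (8.0, 4.1), a distance of √(1.4² + 1.2²) ≈ 1.8.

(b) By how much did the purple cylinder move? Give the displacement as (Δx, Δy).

(-1.6, 2.7)

From the two frames, the purple cylinder sits at roughly (3.6, 3.8) before and (2.0, 6.5) after.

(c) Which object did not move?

the green sphere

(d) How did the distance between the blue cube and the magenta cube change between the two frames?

+1.6

The distance was about 5.1 in the first image and 6.7 in the second, so they moved 1.6 units further apart.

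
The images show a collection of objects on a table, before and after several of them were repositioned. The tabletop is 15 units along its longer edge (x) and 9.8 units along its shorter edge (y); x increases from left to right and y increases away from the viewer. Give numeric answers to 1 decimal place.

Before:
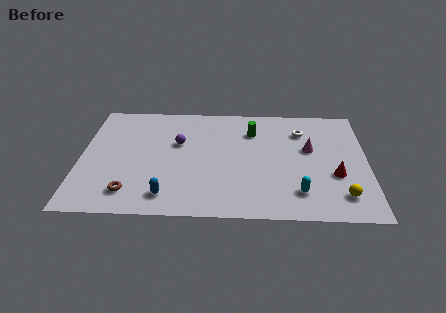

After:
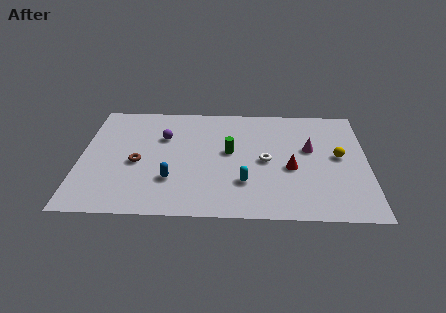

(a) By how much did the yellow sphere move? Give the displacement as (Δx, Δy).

(-0.1, 3.3)

From the two frames, the yellow sphere sits at roughly (13.6, 1.9) before and (13.5, 5.2) after.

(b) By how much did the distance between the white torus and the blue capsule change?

-3.9

They were about 9.1 units apart before and 5.2 after — 3.9 units closer together.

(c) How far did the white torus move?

3.3

The white torus moved from about (11.6, 7.4) to (9.7, 4.7), a distance of √(1.9² + 2.7²) ≈ 3.3.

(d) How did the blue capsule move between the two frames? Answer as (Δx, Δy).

(0.2, 1.3)

The blue capsule started near (4.6, 1.6) and ended near (4.8, 2.9).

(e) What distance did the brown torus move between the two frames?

2.5

The brown torus moved from about (2.7, 1.8) to (3.0, 4.3), a distance of √(0.3² + 2.5²) ≈ 2.5.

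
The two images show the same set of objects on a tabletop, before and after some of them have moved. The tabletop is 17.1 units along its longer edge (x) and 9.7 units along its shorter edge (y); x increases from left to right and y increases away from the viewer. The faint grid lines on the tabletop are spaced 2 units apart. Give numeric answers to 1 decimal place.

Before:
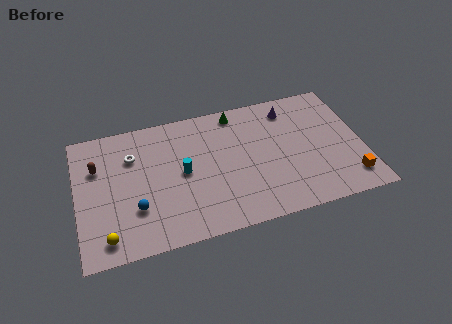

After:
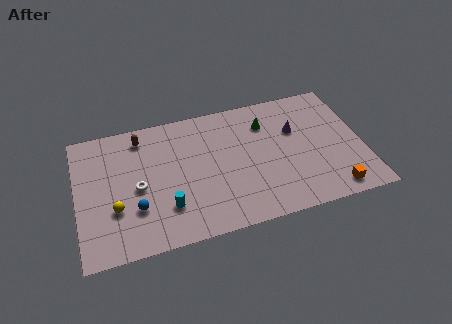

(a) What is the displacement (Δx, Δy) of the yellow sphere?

(0.6, 1.9)

From the two frames, the yellow sphere sits at roughly (1.6, 1.4) before and (2.2, 3.3) after.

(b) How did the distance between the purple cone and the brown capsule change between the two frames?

-2.4

Before: roughly 11.8 units apart; after: 9.4. That's 2.4 units closer together.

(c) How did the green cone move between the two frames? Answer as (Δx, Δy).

(1.7, -1.3)

The green cone was at about (9.8, 8.6) and moved to about (11.5, 7.3).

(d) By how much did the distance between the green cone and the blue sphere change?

+0.7

The distance was about 8.5 in the first image and 9.2 in the second, so they moved 0.7 units further apart.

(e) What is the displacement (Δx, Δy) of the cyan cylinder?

(-1.1, -2.3)

The cyan cylinder was at about (6.3, 4.9) and moved to about (5.2, 2.6).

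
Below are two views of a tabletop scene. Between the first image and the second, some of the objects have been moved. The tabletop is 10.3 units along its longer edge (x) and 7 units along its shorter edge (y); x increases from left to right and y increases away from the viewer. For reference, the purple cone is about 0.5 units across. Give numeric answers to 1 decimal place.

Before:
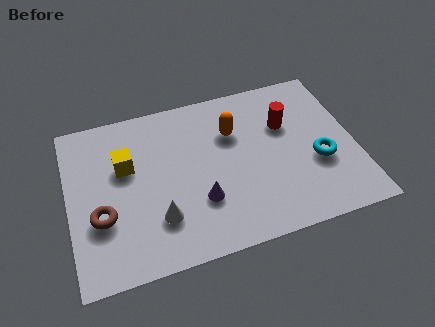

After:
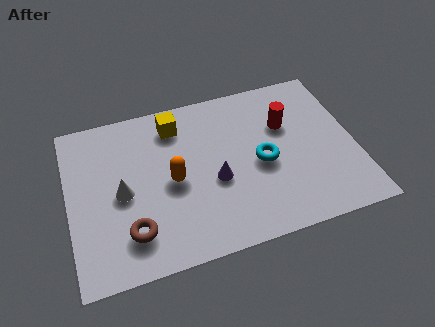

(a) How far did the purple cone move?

0.9

From (4.6, 2.2) to (5.2, 2.9), the purple cone covered √(0.6² + 0.7²) ≈ 0.9 units.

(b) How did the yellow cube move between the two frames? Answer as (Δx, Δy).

(1.9, 1.3)

The yellow cube started near (2.1, 4.4) and ended near (4.0, 5.7).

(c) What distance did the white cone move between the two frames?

1.8

The white cone moved from about (3.1, 1.9) to (1.9, 3.3), a distance of √(1.2² + 1.4²) ≈ 1.8.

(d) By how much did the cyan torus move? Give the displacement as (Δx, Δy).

(-2.0, 0.5)

The cyan torus started near (8.9, 2.7) and ended near (6.9, 3.2).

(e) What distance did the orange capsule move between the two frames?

2.7

The orange capsule moved from about (6.0, 4.8) to (3.7, 3.3), a distance of √(2.3² + 1.5²) ≈ 2.7.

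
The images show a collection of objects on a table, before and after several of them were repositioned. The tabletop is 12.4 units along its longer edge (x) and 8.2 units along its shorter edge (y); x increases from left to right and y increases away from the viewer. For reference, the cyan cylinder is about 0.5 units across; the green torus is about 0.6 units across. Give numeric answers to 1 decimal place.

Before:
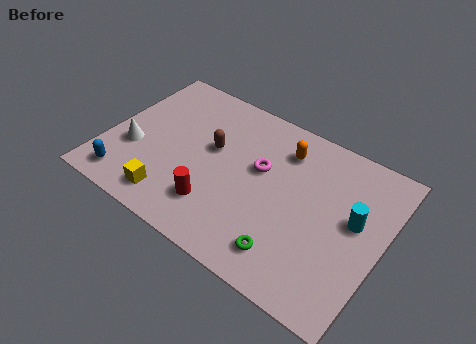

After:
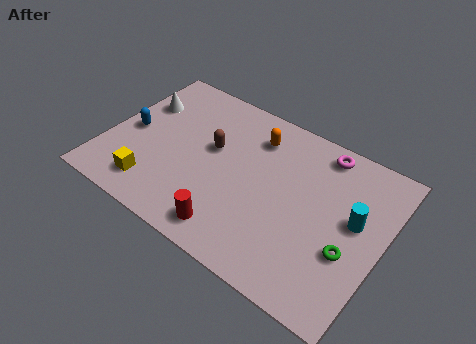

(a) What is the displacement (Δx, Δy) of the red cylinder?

(0.9, -0.8)

The red cylinder started near (5.3, 2.0) and ended near (6.2, 1.2).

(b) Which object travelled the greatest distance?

the magenta torus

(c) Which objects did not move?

the brown capsule and the cyan cylinder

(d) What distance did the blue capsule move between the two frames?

2.7

The blue capsule was near (1.3, 1.2) before and (1.0, 3.9) after, so it travelled √(0.3² + 2.7²) ≈ 2.7 units.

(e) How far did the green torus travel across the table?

2.8

The green torus was near (8.7, 1.5) before and (11.1, 3.0) after, so it travelled √(2.4² + 1.5²) ≈ 2.8 units.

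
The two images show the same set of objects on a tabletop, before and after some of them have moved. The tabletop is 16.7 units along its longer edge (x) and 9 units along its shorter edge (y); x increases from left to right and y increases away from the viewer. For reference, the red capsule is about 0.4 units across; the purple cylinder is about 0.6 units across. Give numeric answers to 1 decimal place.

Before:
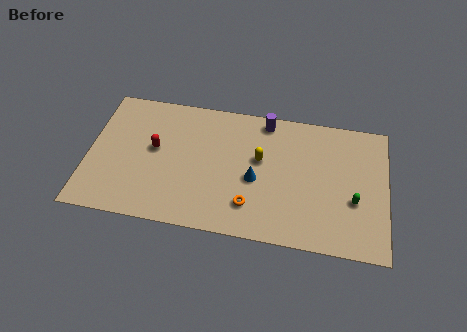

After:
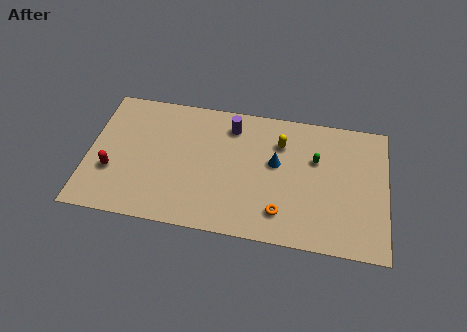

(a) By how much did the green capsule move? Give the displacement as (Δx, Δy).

(-2.2, 2.4)

The green capsule was at about (14.9, 3.4) and moved to about (12.7, 5.8).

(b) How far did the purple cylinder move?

2.0

From (9.8, 8.0) to (7.9, 7.3), the purple cylinder covered √(1.9² + 0.7²) ≈ 2.0 units.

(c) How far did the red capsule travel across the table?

3.0

The red capsule moved from about (3.7, 5.0) to (1.4, 3.1), a distance of √(2.3² + 1.9²) ≈ 3.0.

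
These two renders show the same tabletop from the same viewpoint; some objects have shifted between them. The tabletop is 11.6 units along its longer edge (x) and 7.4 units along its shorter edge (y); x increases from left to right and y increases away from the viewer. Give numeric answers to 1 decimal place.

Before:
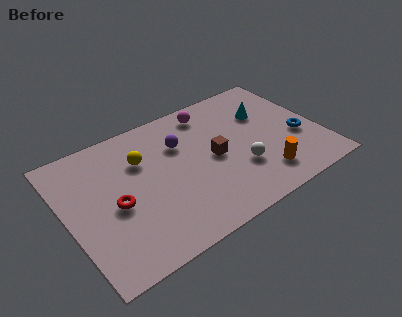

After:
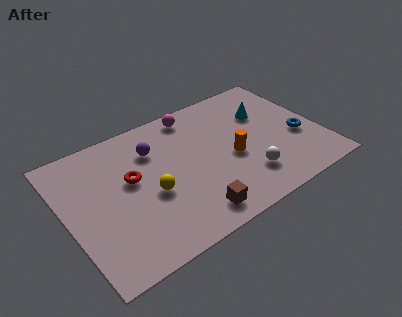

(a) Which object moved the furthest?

the brown cube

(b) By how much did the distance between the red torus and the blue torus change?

-0.8

Before: roughly 8.5 units apart; after: 7.7. That's 0.8 units closer together.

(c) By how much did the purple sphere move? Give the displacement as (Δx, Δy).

(-1.2, 0.3)

The purple sphere started near (5.4, 5.1) and ended near (4.2, 5.4).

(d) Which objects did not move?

the blue torus and the cyan cone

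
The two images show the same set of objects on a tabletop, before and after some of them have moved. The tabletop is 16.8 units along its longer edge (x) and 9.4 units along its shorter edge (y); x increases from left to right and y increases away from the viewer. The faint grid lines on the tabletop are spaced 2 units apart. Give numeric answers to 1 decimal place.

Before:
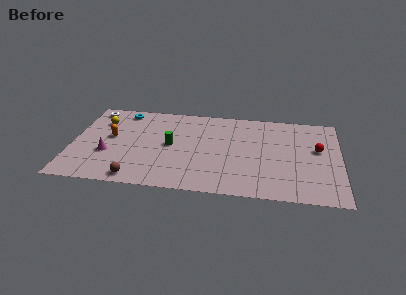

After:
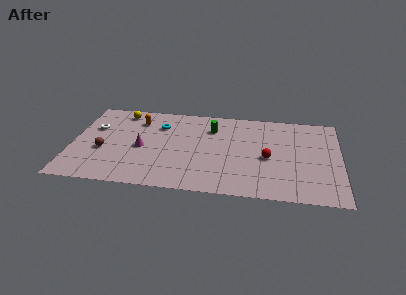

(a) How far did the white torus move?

2.1

The white torus moved from about (1.1, 8.2) to (1.3, 6.1), a distance of √(0.2² + 2.1²) ≈ 2.1.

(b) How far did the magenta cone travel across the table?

2.3

The magenta cone was near (2.3, 3.4) before and (4.4, 4.3) after, so it travelled √(2.1² + 0.9²) ≈ 2.3 units.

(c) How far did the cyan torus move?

2.7

From (3.0, 8.2) to (5.4, 6.9), the cyan torus covered √(2.4² + 1.3²) ≈ 2.7 units.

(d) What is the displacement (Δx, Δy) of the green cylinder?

(2.5, 2.2)

The green cylinder was at about (6.2, 4.8) and moved to about (8.7, 7.0).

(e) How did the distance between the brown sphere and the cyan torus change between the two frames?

-2.6

Before: roughly 7.3 units apart; after: 4.7. That's 2.6 units closer together.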